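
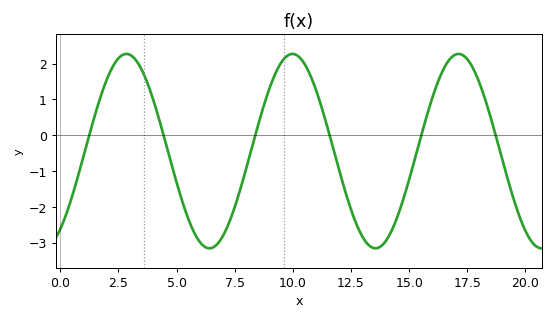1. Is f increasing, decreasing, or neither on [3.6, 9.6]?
neither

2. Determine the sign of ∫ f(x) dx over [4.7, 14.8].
negative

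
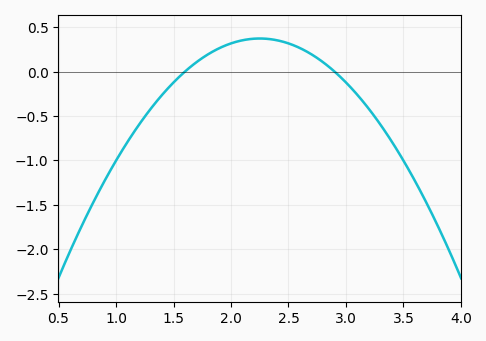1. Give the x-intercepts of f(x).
1.6, 2.9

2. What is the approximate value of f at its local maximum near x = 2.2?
0.372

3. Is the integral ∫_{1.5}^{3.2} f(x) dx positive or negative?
positive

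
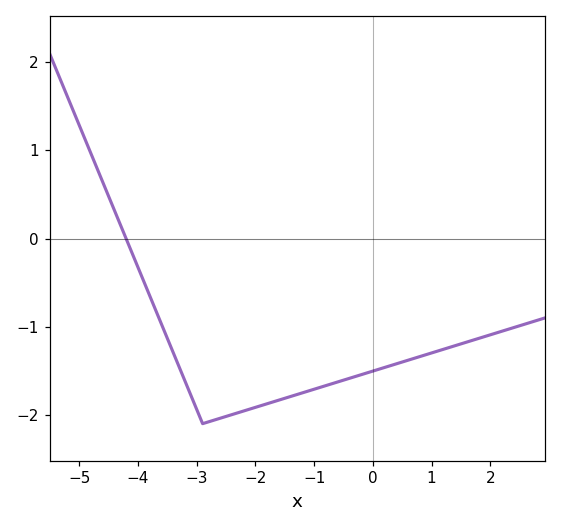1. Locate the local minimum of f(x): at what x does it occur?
-2.9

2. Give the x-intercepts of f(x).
-4.2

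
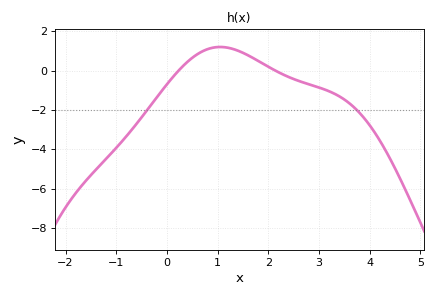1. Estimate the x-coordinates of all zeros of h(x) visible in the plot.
0.231, 2.13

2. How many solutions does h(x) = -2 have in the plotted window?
2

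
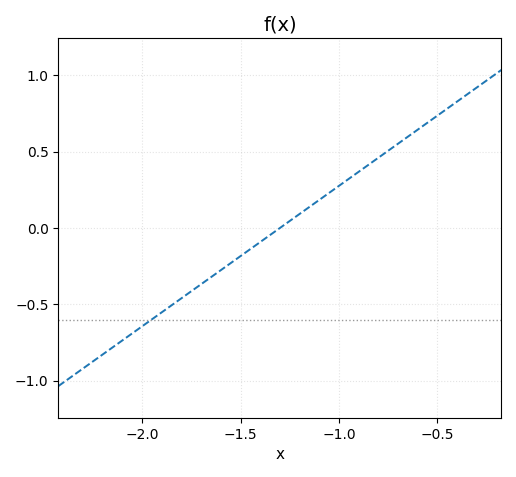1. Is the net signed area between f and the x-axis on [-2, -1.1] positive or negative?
negative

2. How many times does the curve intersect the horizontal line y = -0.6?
1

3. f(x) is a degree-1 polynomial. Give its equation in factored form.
y = 0.92(x + 1.3)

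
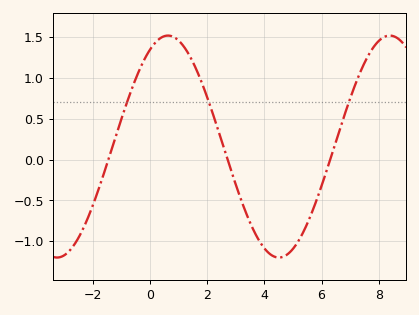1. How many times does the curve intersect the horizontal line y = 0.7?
3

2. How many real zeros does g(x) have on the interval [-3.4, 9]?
3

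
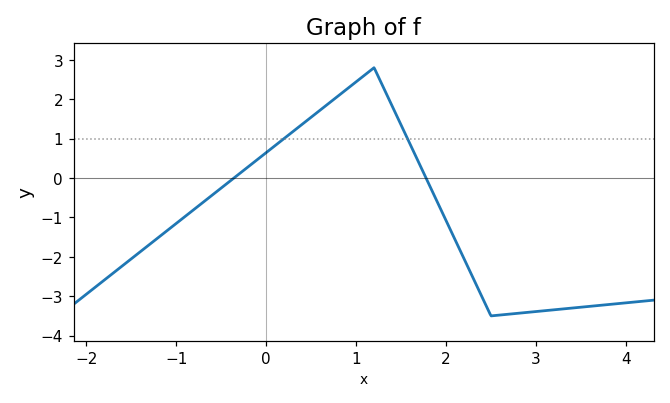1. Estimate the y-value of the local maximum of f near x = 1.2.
2.8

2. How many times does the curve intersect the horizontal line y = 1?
2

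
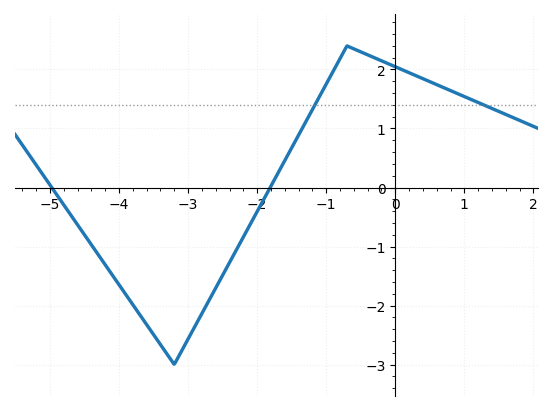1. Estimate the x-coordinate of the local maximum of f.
-0.698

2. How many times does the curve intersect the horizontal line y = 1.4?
2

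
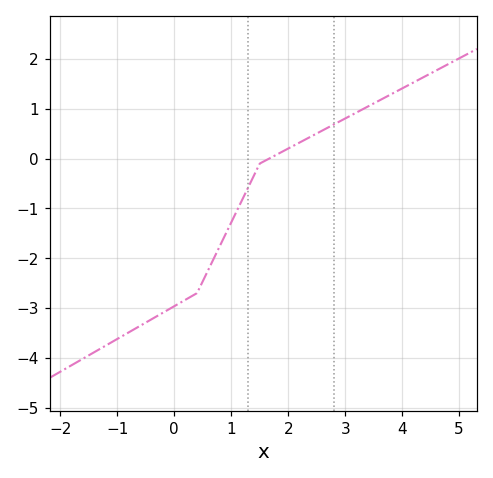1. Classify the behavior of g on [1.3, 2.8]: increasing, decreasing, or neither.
increasing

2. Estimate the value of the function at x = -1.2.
-3.75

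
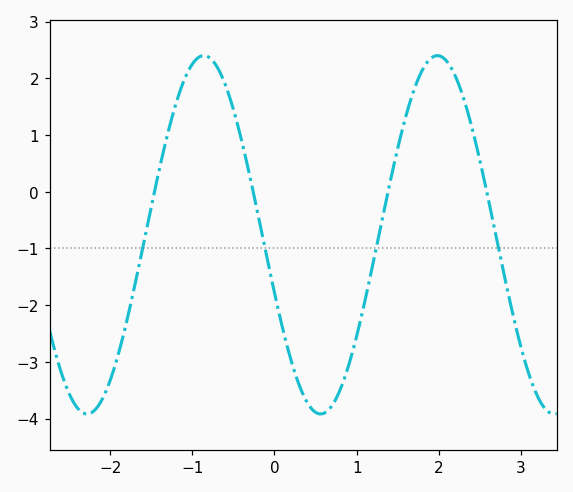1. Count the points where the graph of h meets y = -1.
4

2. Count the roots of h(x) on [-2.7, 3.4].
4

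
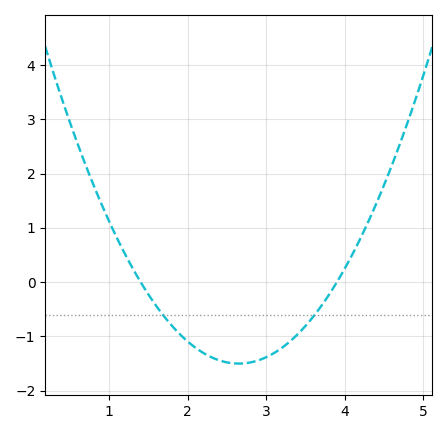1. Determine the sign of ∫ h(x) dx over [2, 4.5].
negative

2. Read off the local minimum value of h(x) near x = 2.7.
-1.5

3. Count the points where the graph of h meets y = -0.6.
2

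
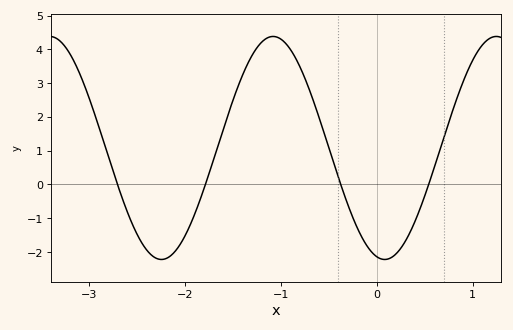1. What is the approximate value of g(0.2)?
-2.05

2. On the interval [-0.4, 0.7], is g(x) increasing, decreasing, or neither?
neither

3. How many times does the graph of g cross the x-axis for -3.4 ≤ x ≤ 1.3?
4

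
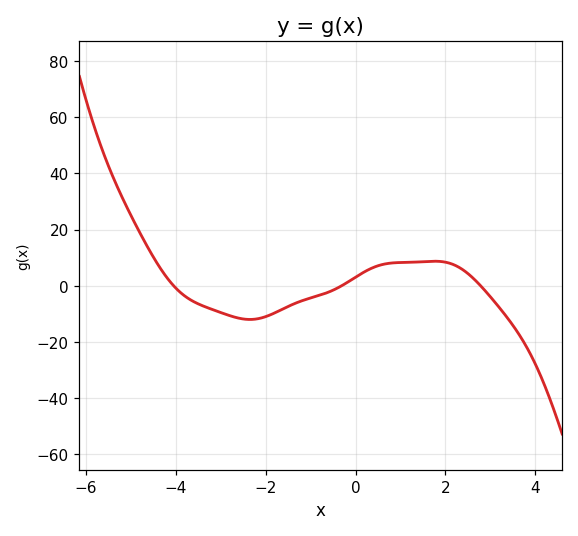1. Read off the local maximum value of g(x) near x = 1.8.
8.73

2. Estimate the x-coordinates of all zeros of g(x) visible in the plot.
-4.05, -0.309, 2.78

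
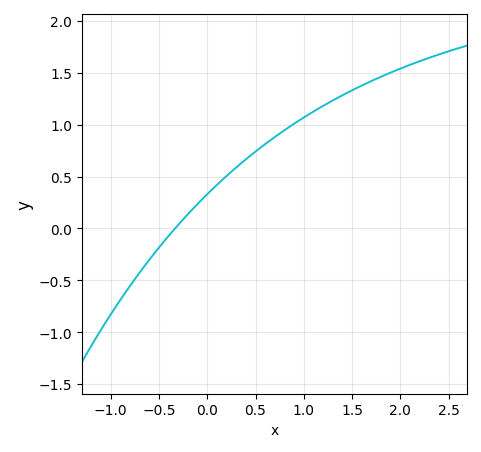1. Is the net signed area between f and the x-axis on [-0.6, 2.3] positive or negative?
positive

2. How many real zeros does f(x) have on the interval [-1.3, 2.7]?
1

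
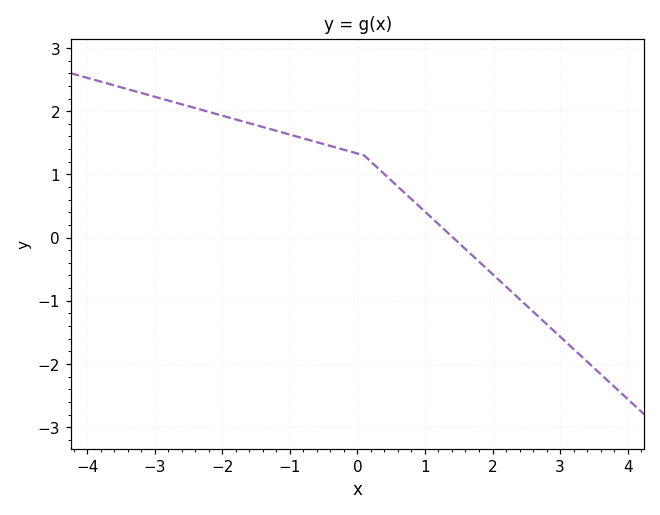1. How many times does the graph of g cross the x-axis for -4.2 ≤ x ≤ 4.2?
1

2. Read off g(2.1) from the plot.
-0.677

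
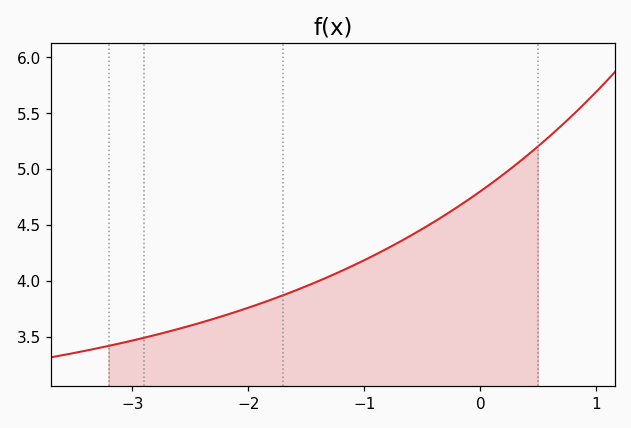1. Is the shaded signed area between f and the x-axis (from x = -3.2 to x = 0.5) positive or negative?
positive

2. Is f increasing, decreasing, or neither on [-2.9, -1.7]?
increasing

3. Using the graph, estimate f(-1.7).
3.85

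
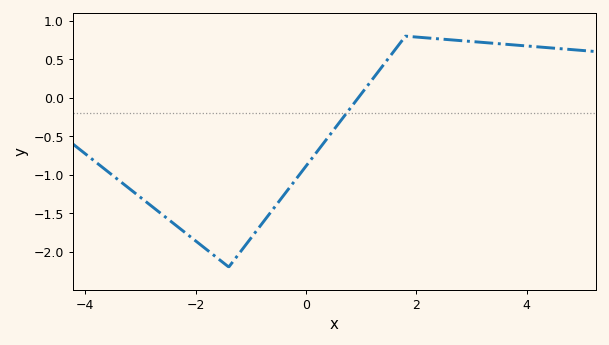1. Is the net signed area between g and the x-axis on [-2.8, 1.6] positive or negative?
negative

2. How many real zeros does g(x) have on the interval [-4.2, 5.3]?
1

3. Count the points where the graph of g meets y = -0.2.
1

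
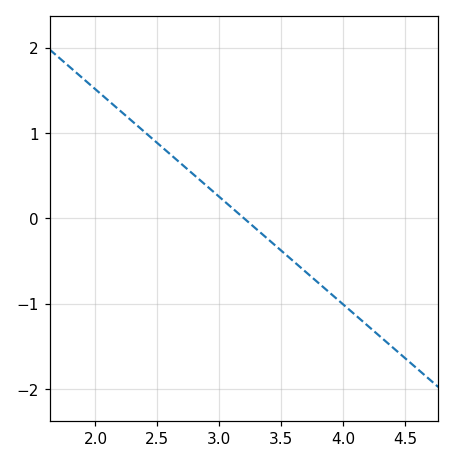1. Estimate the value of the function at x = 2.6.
0.756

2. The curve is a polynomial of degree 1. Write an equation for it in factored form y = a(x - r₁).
y = -1.26(x - 3.2)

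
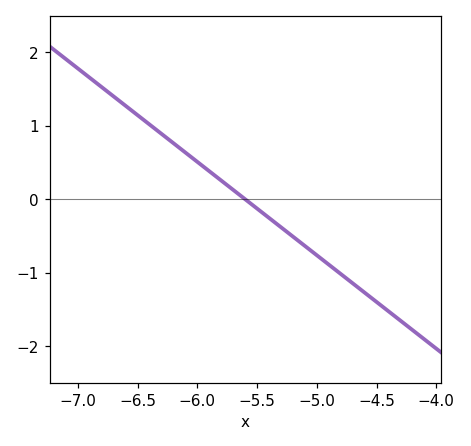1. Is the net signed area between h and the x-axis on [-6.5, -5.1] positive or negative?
positive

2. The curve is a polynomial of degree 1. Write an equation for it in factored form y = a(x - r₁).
y = -1.27(x + 5.6)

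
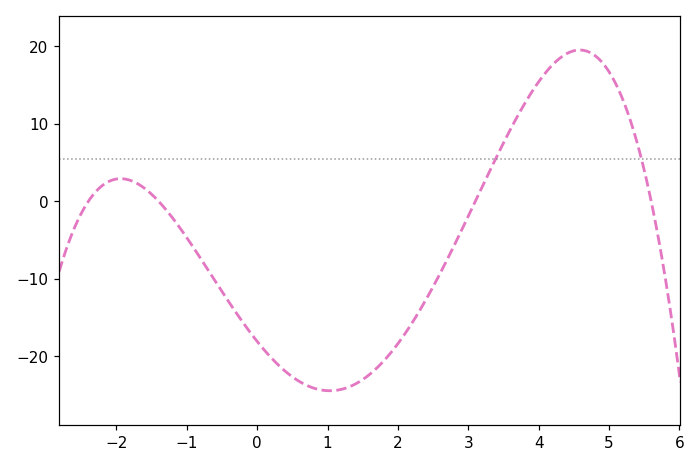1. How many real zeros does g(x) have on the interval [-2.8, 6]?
4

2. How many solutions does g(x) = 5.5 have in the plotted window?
2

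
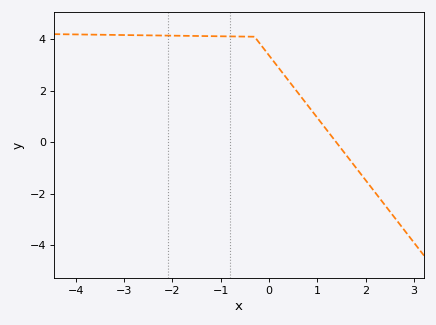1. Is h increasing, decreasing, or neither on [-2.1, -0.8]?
decreasing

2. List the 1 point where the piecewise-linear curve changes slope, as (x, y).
(-0.3, 4.1)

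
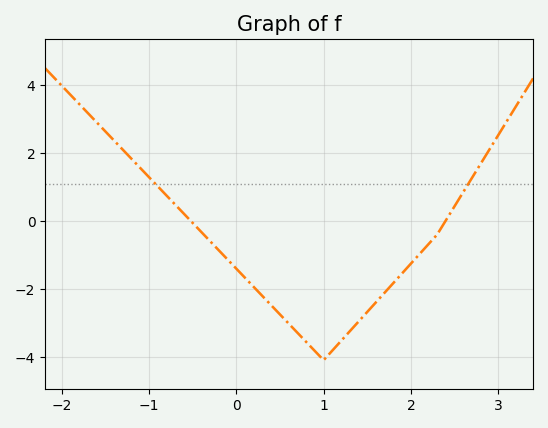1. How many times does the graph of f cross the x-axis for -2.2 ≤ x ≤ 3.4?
2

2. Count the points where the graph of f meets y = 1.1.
2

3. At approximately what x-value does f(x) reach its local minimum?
1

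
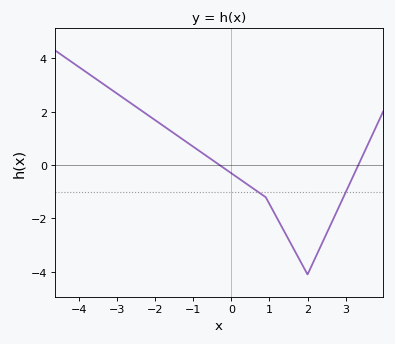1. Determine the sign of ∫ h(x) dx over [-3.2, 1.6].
positive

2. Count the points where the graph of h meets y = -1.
2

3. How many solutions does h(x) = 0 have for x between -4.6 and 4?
2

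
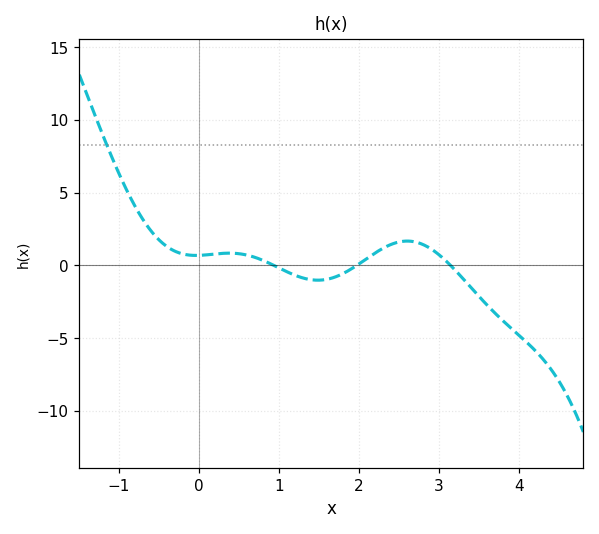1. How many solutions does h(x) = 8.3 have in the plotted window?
1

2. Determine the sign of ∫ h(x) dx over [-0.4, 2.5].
positive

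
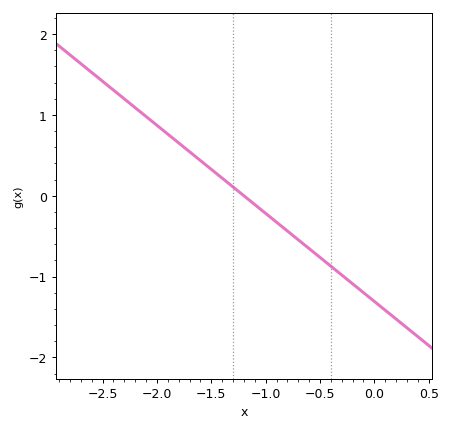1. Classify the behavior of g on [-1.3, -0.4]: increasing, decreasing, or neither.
decreasing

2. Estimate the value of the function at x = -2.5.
1.4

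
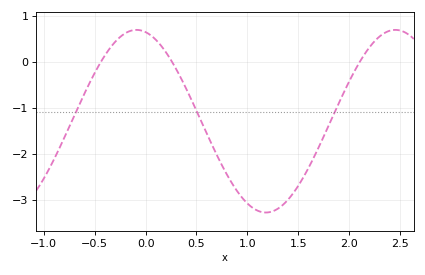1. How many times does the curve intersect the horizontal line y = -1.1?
3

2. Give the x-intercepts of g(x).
-0.44, 0.261, 2.1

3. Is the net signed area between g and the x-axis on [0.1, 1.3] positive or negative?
negative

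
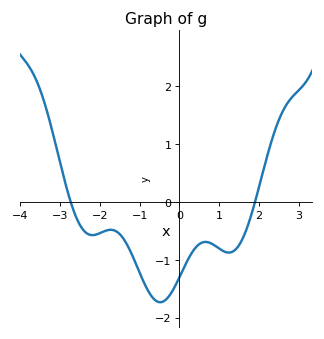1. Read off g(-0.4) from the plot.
-1.72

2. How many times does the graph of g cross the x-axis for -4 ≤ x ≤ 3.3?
2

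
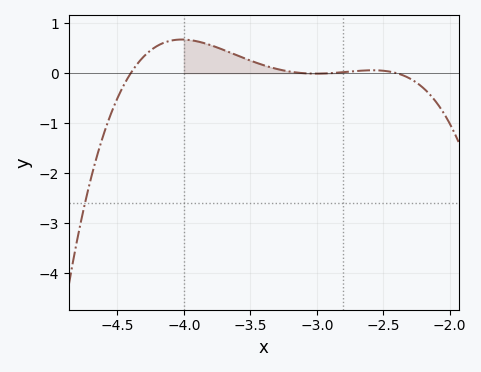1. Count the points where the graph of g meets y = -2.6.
1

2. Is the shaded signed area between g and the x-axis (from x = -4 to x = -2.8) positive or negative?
positive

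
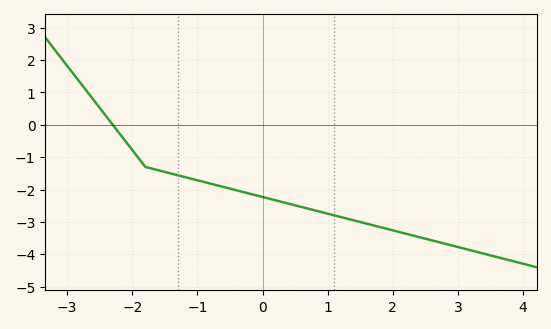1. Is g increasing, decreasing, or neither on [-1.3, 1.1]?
decreasing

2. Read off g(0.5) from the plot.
-2.49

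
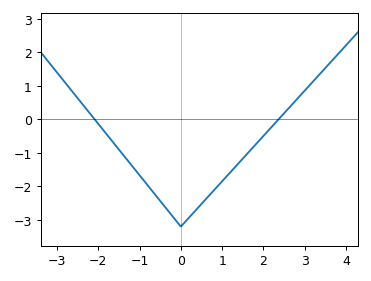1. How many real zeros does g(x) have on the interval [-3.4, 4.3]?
2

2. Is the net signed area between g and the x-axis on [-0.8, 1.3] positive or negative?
negative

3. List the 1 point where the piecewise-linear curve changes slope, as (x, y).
(0, -3.2)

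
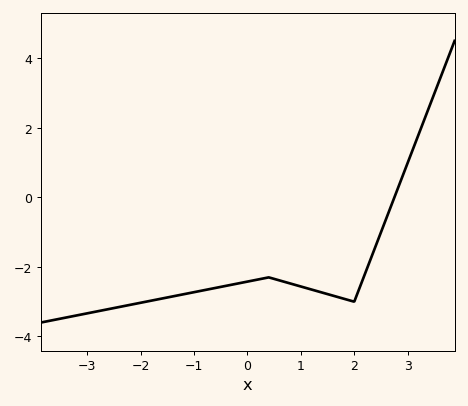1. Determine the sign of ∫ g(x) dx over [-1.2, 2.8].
negative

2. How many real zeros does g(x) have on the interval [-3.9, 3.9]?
1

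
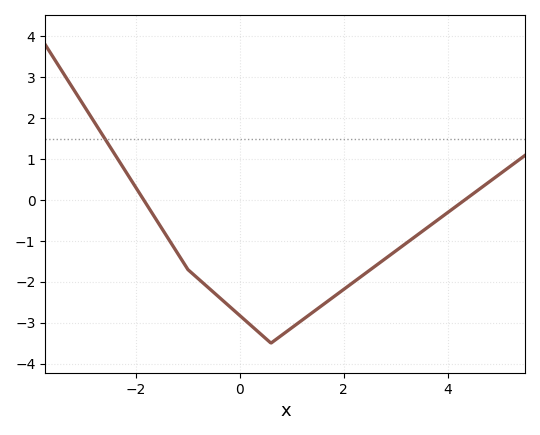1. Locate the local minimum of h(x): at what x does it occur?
0.599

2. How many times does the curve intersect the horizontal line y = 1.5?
1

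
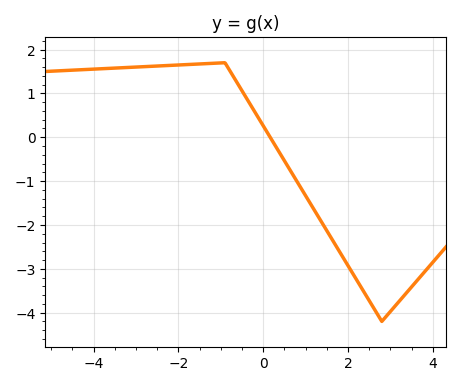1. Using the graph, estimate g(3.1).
-3.9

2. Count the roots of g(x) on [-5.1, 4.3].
1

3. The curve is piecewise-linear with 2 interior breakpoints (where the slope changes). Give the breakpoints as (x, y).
(-0.9, 1.7); (2.8, -4.2)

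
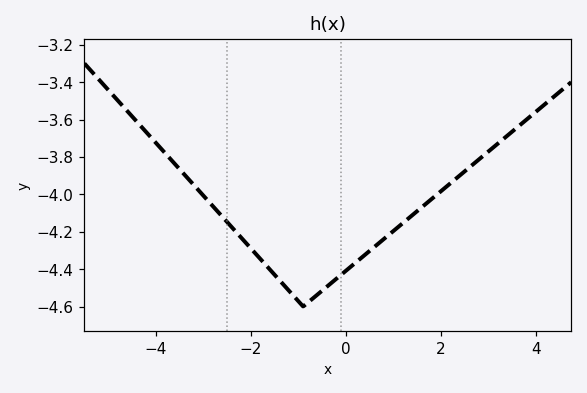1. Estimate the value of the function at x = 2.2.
-3.94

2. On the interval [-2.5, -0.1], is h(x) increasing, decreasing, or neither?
neither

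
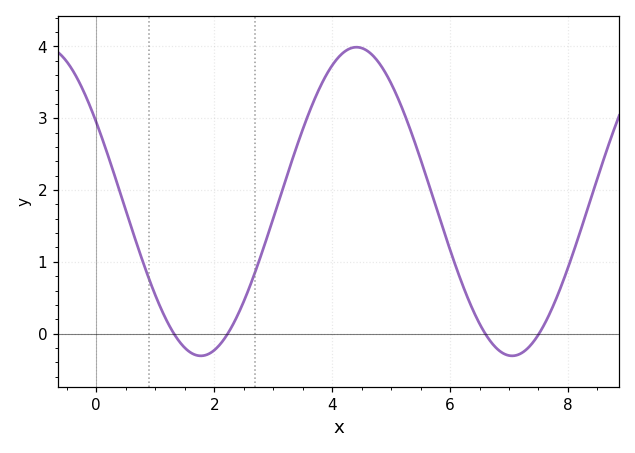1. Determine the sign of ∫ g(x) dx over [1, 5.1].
positive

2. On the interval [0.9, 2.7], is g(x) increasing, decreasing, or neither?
neither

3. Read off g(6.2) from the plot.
0.7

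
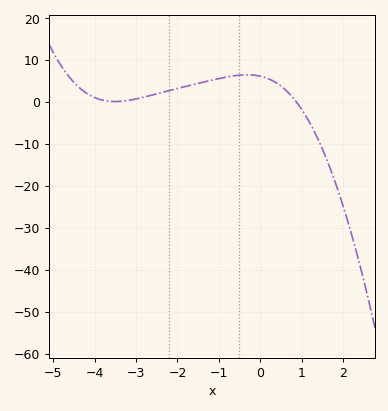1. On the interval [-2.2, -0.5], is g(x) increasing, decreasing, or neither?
increasing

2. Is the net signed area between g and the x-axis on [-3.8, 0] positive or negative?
positive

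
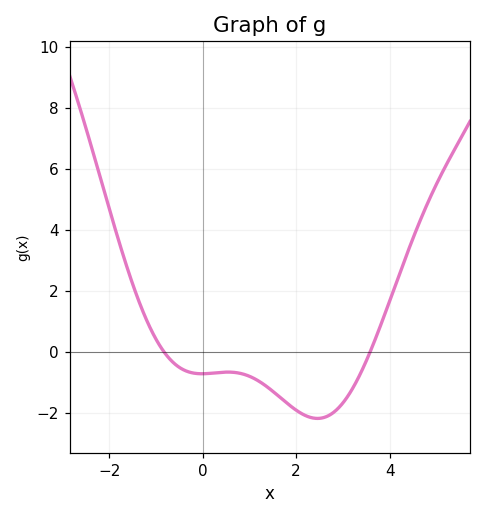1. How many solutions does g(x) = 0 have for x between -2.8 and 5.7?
2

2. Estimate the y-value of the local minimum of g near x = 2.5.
-2.19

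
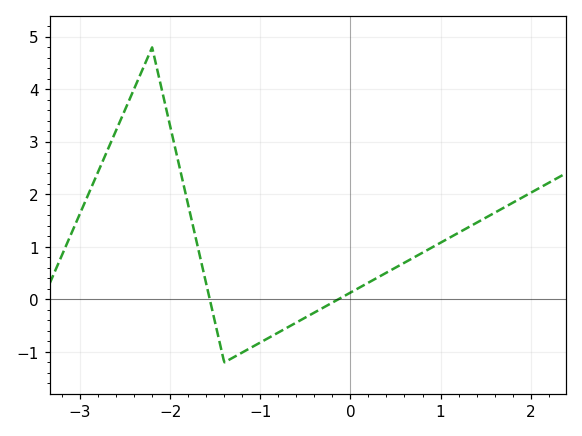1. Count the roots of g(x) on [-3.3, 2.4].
2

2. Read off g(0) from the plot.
0.13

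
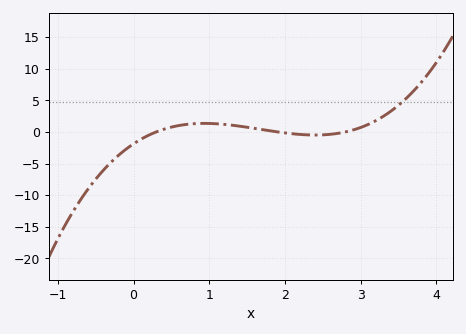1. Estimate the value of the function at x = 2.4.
-0.5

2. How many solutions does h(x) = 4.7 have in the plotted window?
1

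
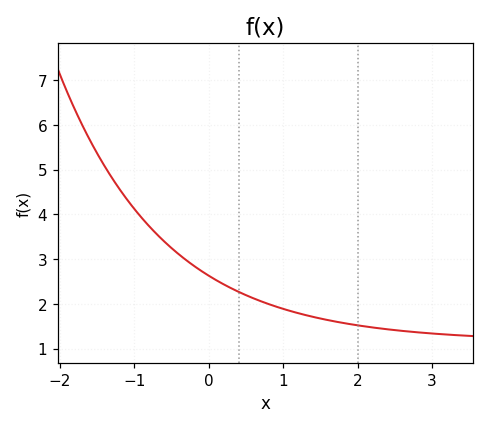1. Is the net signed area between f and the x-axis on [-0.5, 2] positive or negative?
positive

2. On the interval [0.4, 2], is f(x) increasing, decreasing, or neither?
decreasing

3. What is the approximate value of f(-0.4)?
3.11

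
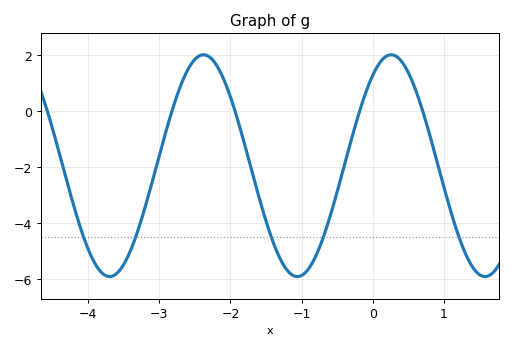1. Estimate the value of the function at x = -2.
0.512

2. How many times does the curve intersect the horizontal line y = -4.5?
5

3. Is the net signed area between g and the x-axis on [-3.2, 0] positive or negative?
negative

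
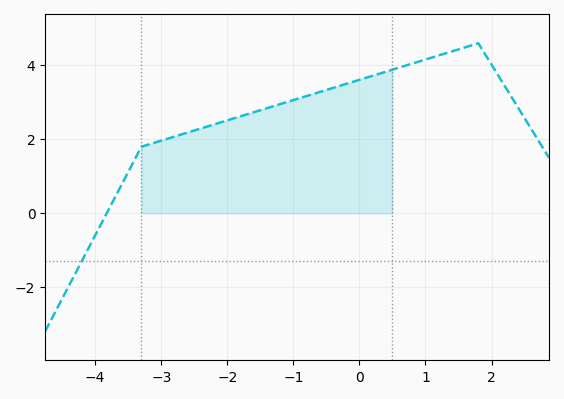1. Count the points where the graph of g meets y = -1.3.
1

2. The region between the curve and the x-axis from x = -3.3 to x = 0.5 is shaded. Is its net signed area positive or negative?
positive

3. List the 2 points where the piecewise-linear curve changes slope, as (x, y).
(-3.3, 1.8); (1.8, 4.6)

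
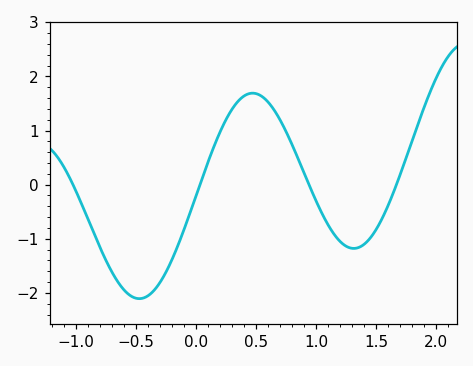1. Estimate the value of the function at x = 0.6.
1.53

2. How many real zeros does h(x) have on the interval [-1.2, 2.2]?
4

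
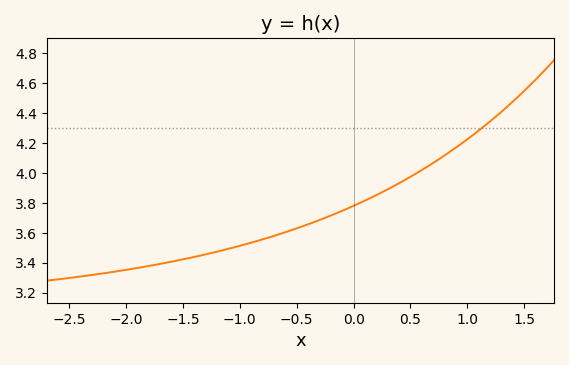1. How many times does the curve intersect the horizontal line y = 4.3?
1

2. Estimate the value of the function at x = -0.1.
3.75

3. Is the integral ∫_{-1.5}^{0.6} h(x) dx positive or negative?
positive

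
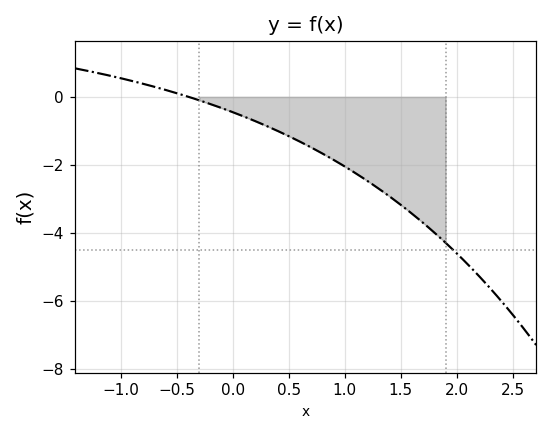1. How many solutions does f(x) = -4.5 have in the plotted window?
1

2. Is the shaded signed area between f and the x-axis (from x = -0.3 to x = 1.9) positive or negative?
negative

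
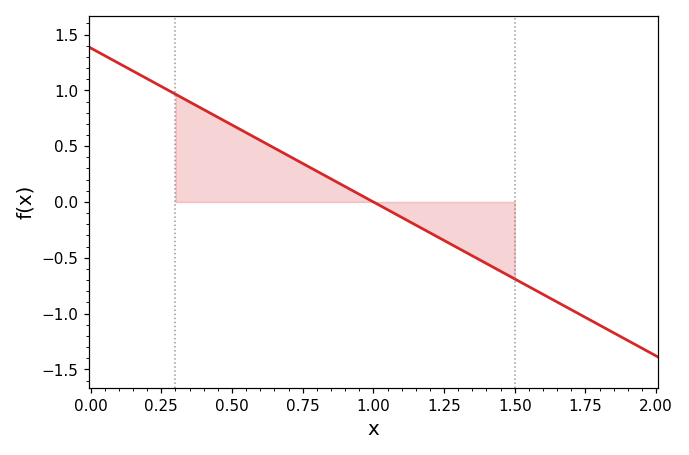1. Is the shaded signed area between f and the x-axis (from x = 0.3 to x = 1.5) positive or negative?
positive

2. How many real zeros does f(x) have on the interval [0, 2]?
1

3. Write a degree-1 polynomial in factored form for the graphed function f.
y = -1.38(x - 1)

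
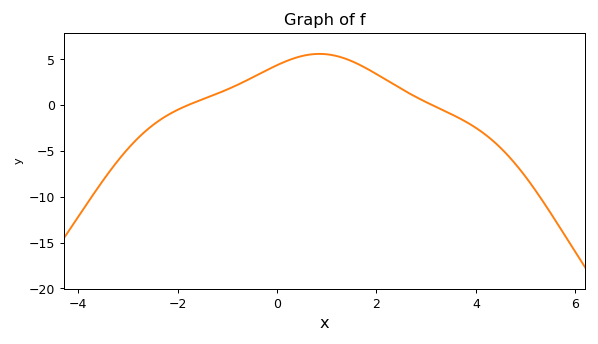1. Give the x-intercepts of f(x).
-1.8, 3.2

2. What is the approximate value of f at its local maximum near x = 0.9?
5.5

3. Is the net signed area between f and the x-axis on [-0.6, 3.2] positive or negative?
positive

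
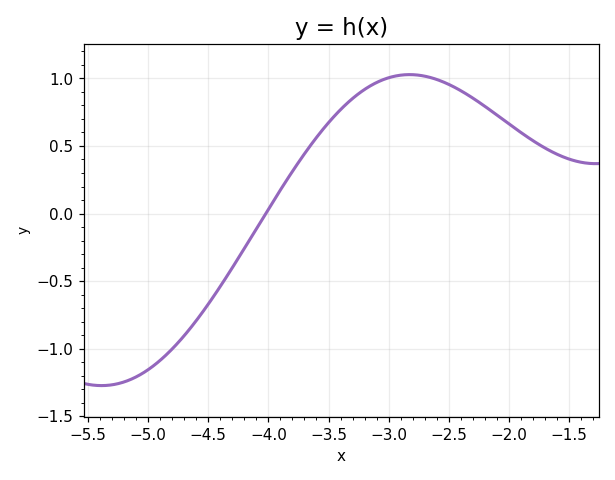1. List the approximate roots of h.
-4.02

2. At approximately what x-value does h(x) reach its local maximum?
-2.83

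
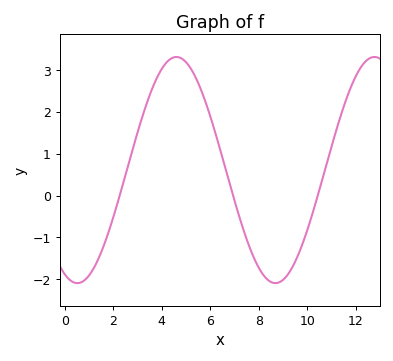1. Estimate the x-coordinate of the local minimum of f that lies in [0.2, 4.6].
0.524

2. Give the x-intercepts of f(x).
2.26, 6.94, 10.4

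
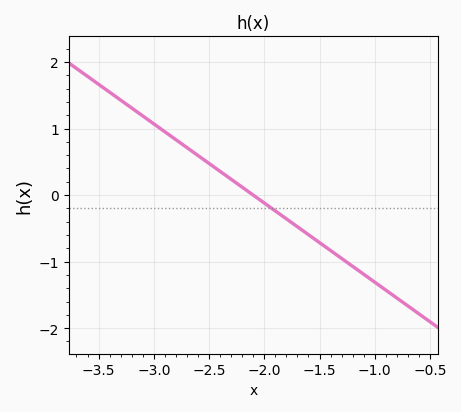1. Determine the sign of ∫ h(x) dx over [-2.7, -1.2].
negative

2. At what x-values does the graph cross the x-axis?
-2.1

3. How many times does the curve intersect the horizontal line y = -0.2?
1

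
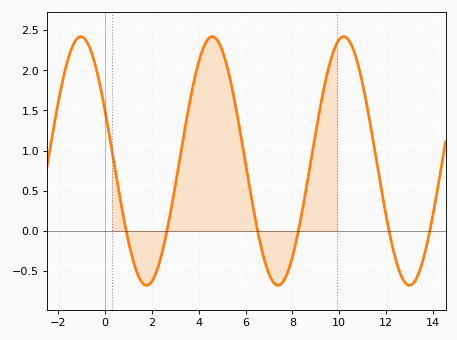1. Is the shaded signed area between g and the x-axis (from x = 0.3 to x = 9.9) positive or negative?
positive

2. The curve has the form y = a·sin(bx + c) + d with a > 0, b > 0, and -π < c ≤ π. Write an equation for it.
y = 1.55sin(1.12x + 2.72) + 0.87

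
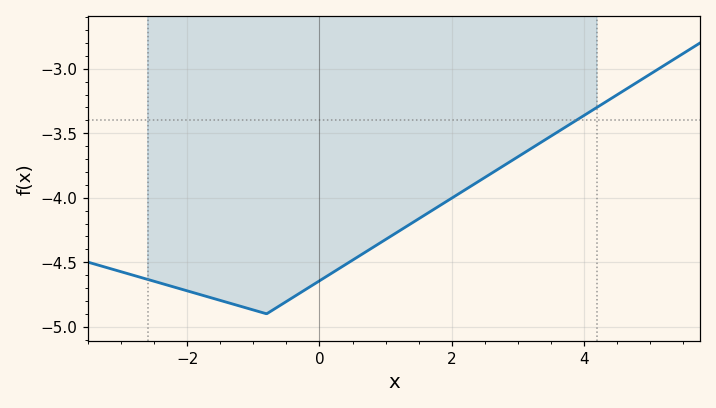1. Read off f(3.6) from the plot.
-3.5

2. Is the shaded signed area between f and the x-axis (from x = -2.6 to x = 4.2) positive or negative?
negative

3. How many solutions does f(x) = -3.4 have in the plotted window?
1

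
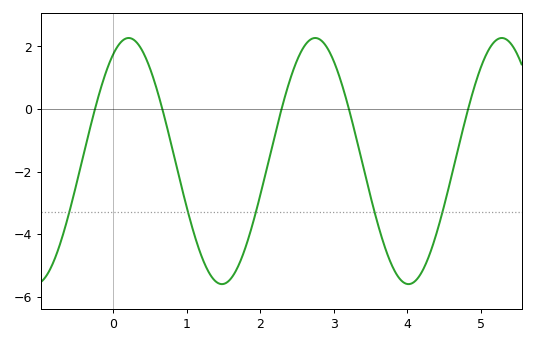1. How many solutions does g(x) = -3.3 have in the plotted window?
5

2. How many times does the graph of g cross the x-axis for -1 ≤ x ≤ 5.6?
5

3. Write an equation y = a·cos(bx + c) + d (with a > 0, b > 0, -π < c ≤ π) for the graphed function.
y = 3.93cos(2.48x - 0.532) - 1.66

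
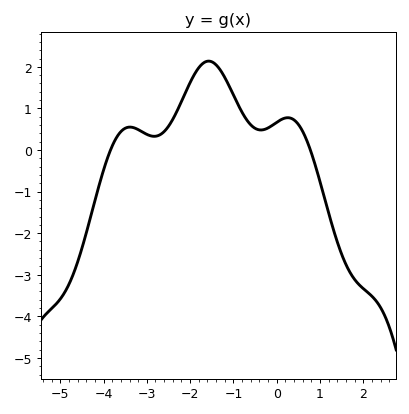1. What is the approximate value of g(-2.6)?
0.4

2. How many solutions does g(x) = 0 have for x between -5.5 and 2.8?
2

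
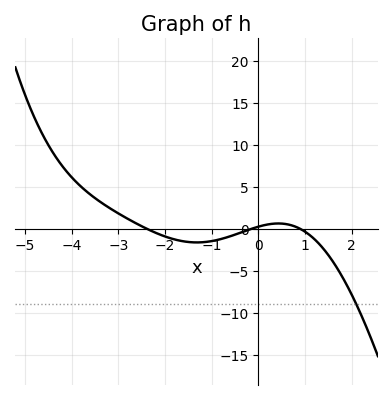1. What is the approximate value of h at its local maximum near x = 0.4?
0.5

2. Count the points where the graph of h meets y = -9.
1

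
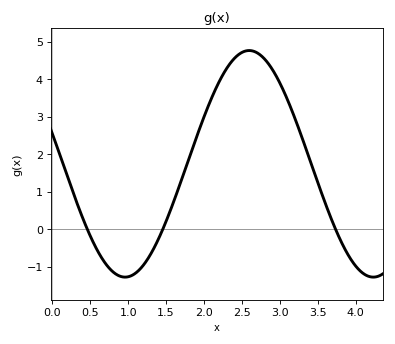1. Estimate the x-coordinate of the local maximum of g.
2.6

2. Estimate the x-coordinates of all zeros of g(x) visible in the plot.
0.5, 1.5, 3.7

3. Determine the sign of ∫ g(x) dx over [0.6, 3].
positive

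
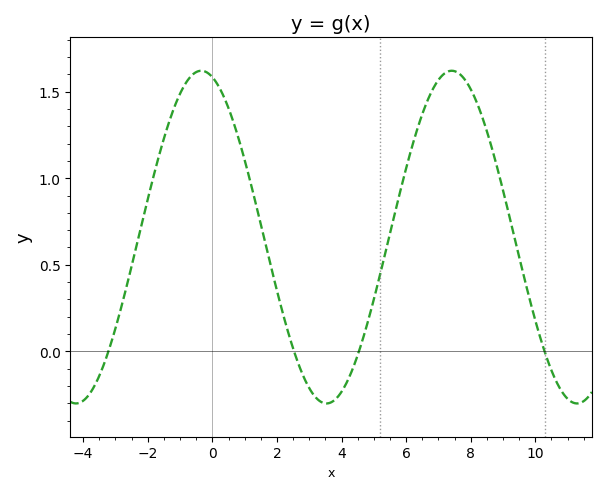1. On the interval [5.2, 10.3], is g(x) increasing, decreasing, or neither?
neither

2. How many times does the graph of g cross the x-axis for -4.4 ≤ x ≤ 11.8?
4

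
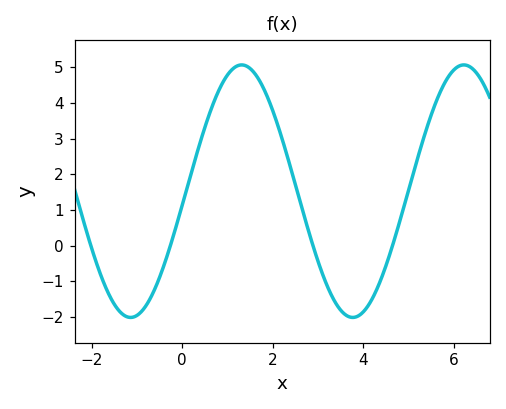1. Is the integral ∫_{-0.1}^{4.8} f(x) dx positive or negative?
positive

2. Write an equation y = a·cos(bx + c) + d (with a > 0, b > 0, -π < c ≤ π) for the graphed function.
y = 3.54cos(1.28x - 1.68) + 1.53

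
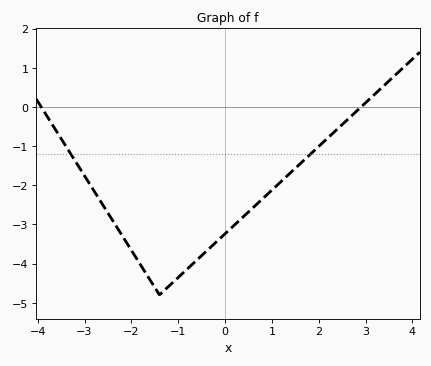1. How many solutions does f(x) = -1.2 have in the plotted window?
2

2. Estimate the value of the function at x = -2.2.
-3.28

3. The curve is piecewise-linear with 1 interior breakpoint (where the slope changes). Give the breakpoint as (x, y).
(-1.4, -4.8)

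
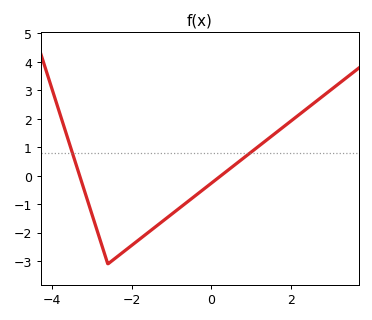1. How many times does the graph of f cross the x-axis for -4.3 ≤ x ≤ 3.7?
2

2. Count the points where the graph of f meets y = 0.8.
2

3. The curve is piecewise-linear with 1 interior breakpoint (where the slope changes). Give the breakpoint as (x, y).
(-2.6, -3.1)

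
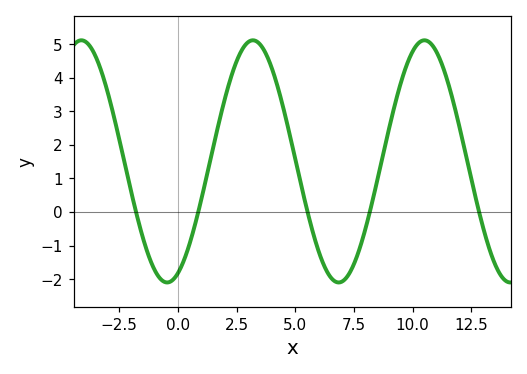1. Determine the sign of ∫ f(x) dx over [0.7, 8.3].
positive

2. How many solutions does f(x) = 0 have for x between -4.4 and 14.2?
5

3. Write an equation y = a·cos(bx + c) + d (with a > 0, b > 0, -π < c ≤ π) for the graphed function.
y = 3.61cos(0.86x - 2.75) + 1.51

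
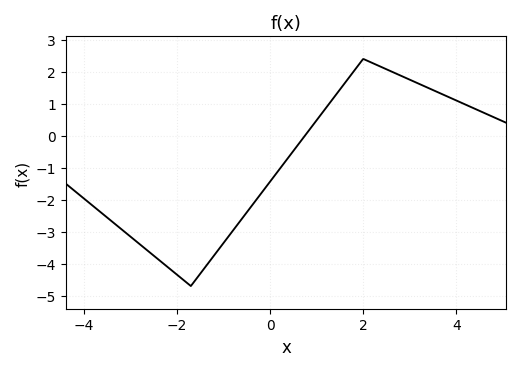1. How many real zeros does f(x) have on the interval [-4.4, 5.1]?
1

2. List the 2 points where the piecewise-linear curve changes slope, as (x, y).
(-1.7, -4.7); (2, 2.4)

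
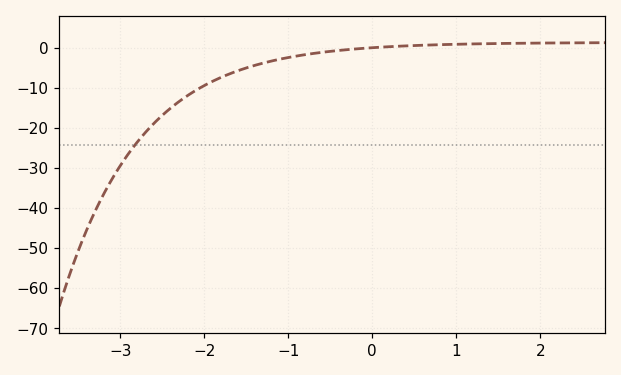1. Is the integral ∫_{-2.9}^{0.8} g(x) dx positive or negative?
negative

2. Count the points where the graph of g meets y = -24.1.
1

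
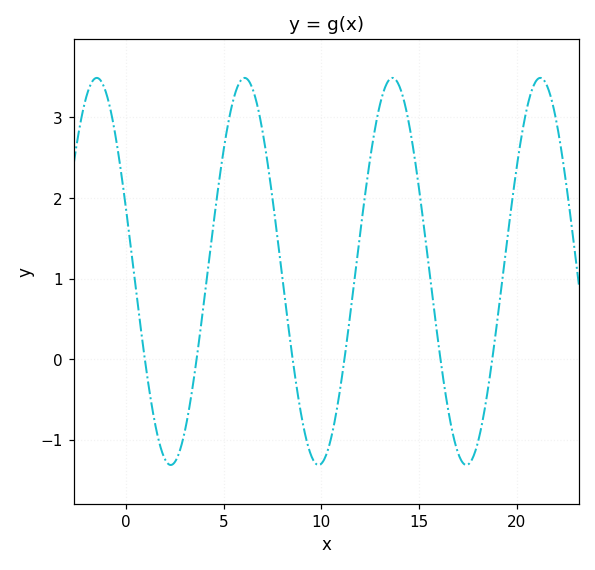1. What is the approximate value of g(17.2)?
-1.27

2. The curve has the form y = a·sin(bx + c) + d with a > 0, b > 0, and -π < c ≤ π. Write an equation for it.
y = 2.4sin(0.83x + 2.81) + 1.09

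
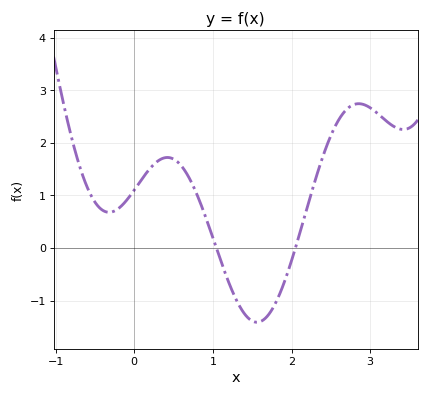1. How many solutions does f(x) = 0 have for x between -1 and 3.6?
2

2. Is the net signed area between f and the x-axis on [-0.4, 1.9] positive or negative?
positive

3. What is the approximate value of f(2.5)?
2.13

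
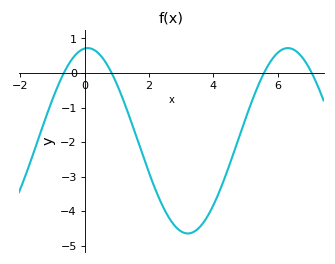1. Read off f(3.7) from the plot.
-4.3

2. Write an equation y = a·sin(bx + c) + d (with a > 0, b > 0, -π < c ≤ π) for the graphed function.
y = 2.68sin(1x + 1.5) - 1.96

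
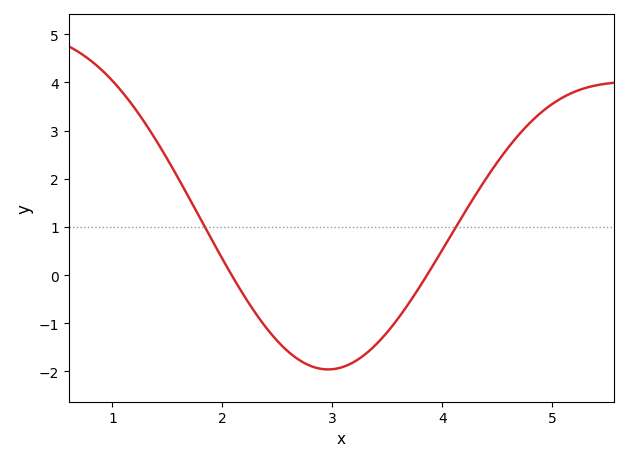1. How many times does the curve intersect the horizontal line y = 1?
2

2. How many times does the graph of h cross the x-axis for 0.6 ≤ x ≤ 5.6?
2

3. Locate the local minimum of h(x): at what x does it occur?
3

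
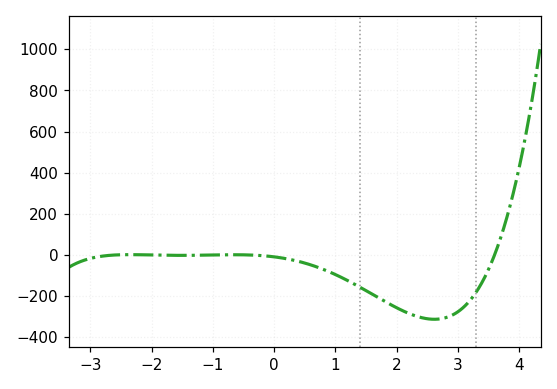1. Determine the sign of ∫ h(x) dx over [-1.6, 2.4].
negative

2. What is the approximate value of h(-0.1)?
-5.74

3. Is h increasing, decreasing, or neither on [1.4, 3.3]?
neither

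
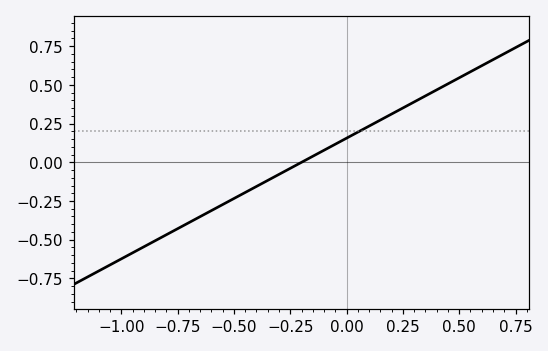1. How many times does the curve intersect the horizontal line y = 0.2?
1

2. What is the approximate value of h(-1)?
-0.624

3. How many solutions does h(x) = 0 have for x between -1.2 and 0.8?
1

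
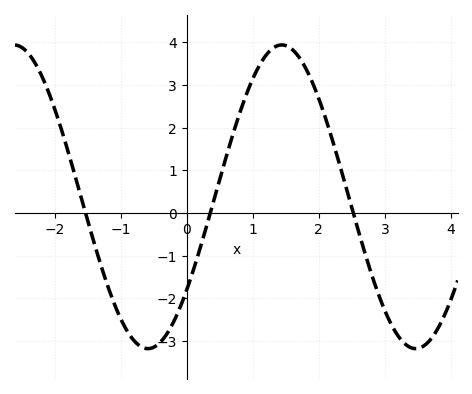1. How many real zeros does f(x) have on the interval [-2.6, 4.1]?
3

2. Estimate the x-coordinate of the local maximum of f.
1.44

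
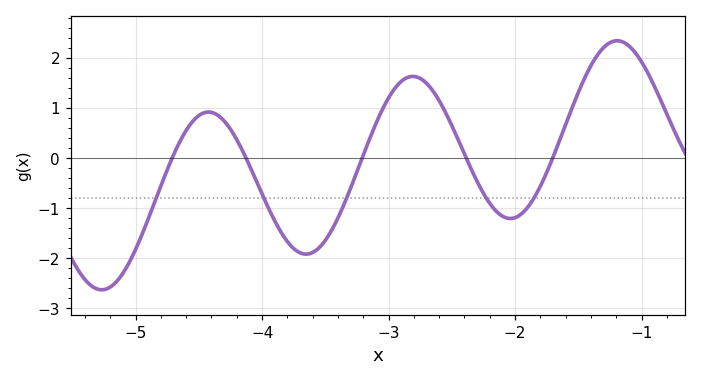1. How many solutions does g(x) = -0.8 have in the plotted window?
5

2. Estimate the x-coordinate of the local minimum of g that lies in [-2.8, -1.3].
-2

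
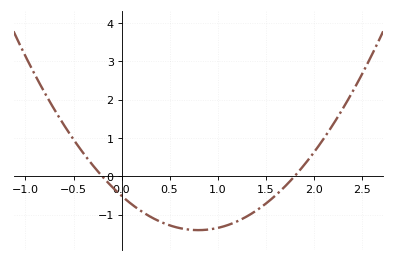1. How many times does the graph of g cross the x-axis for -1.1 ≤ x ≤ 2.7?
2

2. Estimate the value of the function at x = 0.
-0.504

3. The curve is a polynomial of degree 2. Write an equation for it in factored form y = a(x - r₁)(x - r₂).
y = 1.4(x + 0.2)(x - 1.8)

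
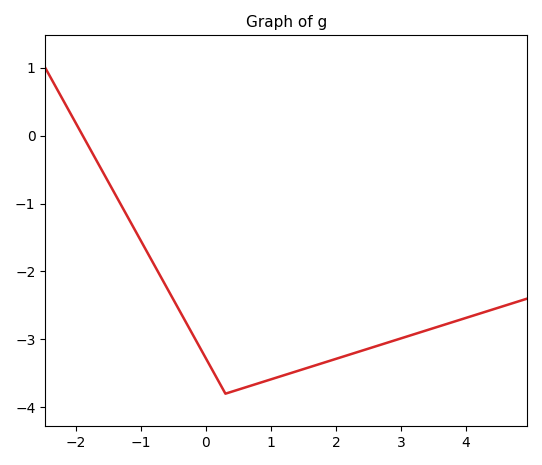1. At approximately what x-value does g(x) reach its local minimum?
0.3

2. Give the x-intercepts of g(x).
-1.89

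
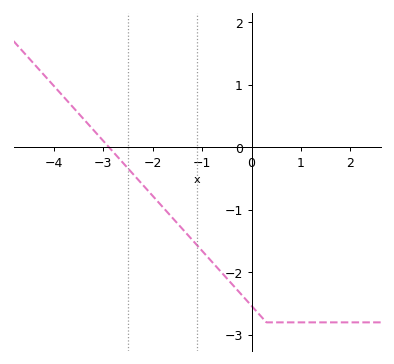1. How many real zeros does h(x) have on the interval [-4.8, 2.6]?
1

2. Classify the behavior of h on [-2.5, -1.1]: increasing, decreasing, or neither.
decreasing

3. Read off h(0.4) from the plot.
-2.8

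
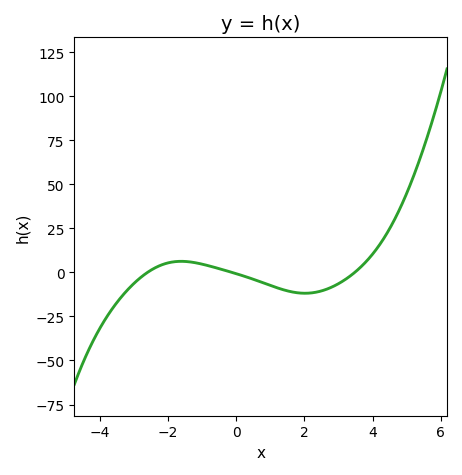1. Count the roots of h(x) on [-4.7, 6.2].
3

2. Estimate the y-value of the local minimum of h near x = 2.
-11.8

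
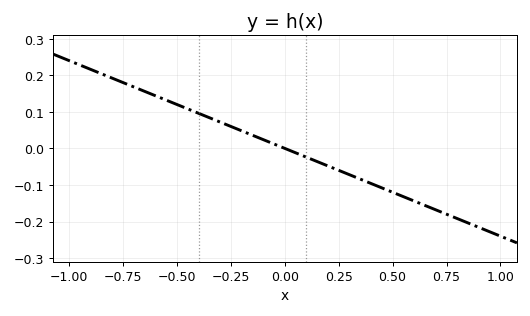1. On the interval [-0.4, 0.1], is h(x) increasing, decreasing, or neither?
decreasing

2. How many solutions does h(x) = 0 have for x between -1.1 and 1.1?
1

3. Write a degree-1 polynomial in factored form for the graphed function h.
y = -0.24(x - 0)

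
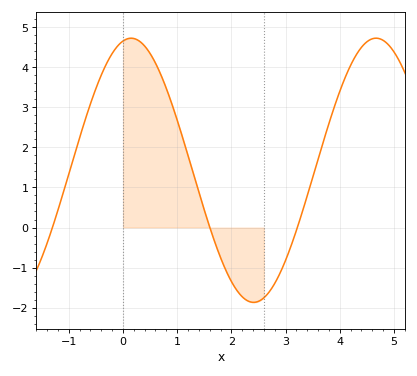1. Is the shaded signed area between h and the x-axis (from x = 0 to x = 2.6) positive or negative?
positive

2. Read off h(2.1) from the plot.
-1.6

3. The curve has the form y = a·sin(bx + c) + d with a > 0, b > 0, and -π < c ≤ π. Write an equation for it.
y = 3.3sin(1.4x + 1.4) + 1.43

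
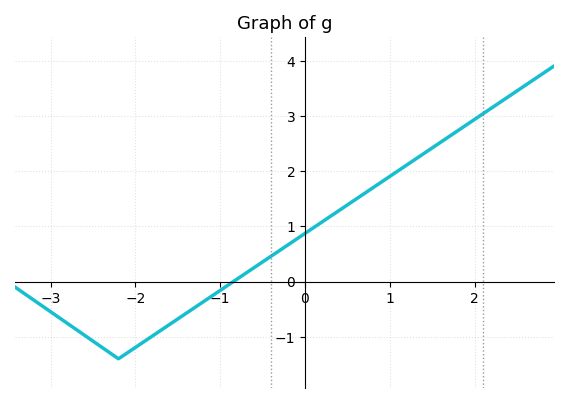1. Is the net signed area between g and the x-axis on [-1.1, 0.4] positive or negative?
positive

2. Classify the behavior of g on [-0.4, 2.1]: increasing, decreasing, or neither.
increasing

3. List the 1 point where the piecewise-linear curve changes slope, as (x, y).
(-2.2, -1.4)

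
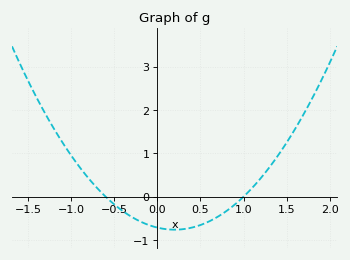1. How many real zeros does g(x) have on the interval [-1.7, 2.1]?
2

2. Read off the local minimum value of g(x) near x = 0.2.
-0.8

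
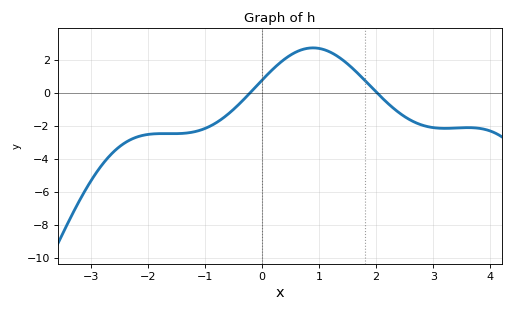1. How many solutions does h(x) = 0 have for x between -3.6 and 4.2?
2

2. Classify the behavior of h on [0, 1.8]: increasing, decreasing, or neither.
neither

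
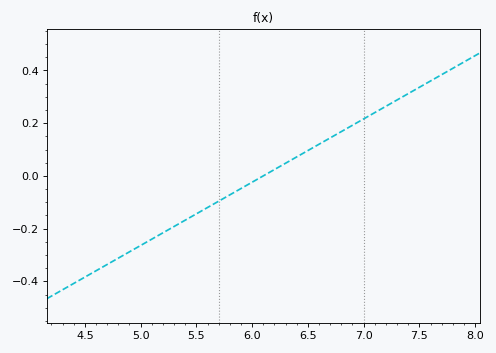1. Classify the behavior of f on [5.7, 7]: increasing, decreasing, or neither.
increasing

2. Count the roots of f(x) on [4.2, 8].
1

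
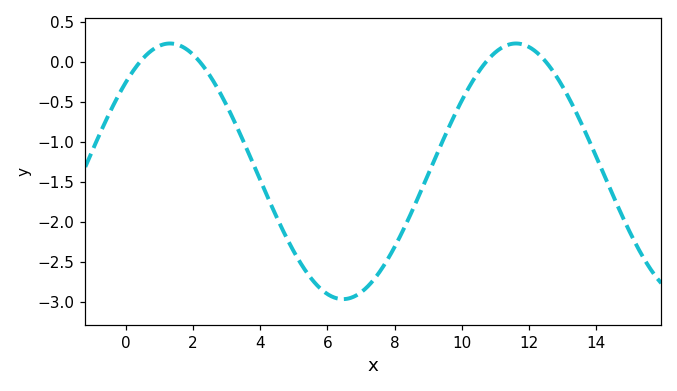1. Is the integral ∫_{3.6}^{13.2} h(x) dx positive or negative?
negative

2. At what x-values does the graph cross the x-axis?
0.422, 2.2, 10.7, 12.5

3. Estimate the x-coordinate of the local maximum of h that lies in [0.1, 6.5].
1.31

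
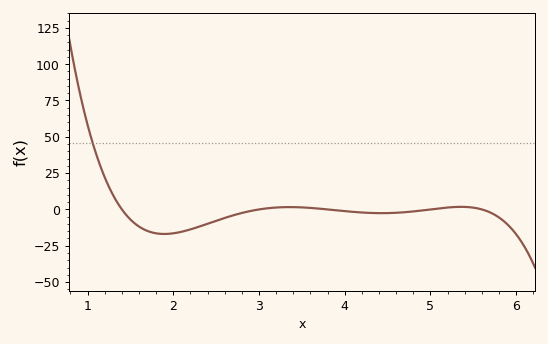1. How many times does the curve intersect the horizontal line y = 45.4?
1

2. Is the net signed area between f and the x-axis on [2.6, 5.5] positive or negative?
negative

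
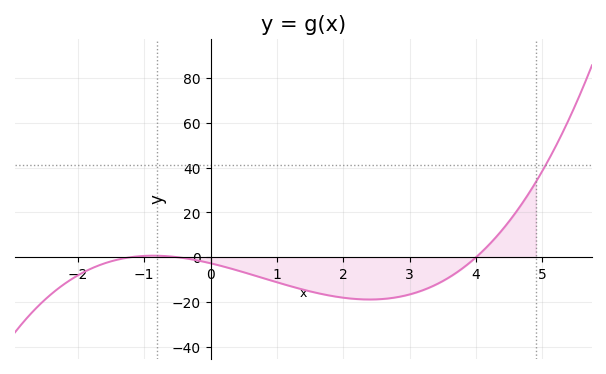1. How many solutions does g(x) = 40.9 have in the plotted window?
1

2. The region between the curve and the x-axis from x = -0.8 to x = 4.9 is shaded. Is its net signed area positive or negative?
negative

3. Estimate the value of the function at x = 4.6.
20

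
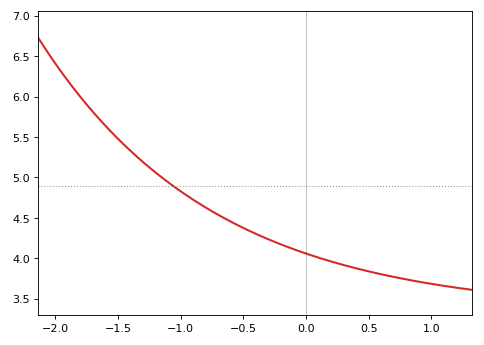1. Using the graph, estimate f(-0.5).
4.4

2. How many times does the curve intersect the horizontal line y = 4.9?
1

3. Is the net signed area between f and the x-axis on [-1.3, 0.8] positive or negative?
positive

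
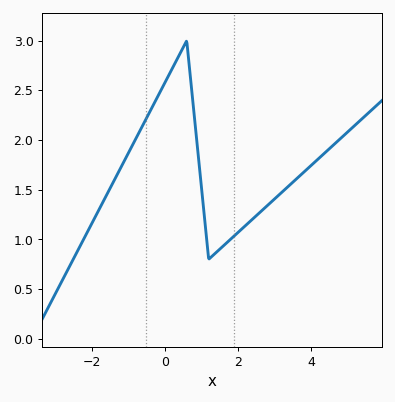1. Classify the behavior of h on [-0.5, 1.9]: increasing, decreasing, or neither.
neither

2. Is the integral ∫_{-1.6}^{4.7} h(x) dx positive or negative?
positive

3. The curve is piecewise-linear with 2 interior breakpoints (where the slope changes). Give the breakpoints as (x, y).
(0.6, 3); (1.2, 0.8)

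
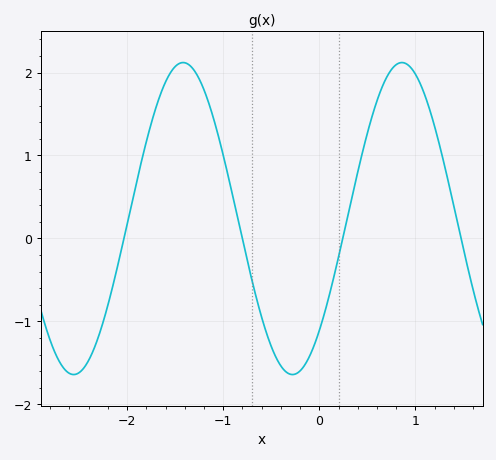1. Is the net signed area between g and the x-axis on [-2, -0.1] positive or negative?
positive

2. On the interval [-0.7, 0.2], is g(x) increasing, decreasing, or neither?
neither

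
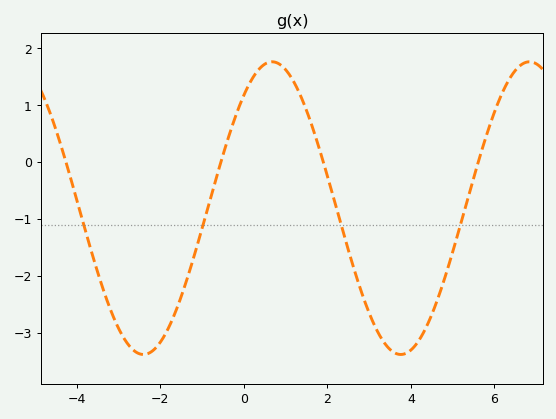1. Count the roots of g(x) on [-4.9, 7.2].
4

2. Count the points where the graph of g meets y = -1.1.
4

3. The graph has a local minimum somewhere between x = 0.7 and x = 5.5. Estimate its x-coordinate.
3.8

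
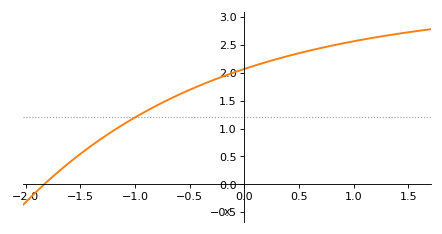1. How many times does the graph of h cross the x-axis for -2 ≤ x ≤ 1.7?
1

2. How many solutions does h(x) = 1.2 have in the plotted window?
1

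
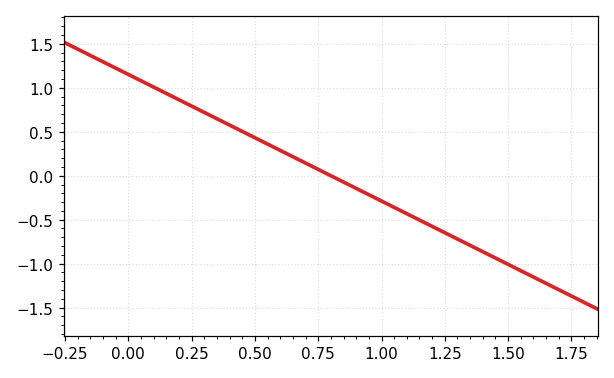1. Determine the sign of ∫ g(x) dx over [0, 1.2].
positive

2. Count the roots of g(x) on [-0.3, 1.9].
1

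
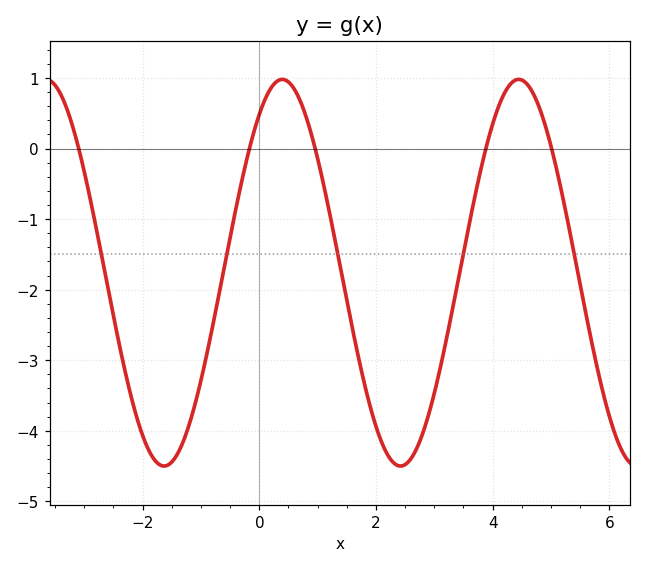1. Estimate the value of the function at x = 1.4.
-1.7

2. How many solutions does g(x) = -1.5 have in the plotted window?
5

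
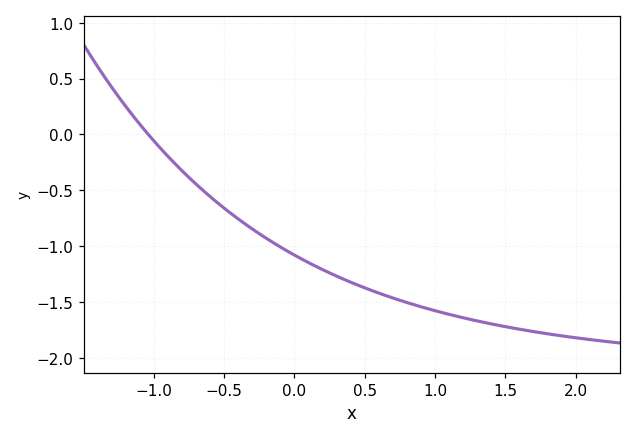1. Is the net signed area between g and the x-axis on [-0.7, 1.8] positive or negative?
negative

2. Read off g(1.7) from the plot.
-1.75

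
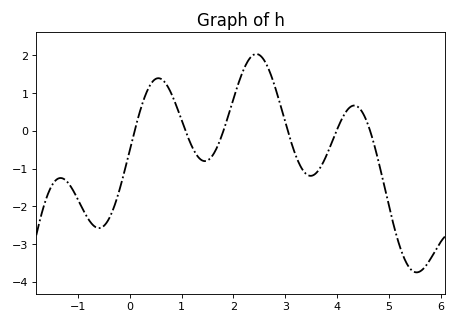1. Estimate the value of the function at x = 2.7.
1.6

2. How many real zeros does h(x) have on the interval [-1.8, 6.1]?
6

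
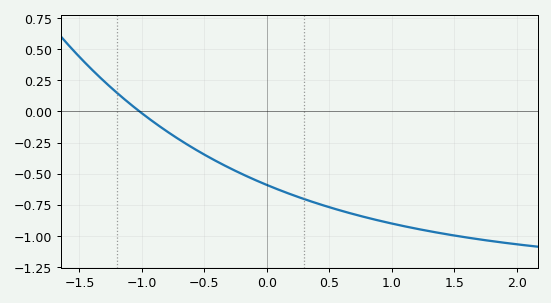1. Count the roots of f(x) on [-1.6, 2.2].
1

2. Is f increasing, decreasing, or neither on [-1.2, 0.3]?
decreasing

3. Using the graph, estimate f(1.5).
-1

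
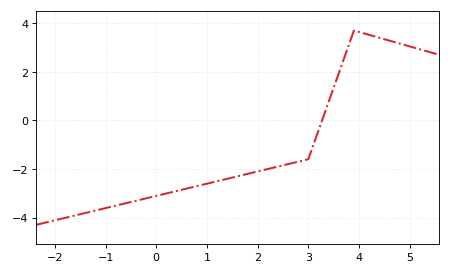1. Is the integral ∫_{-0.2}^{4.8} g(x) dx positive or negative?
negative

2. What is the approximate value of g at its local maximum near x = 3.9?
3.6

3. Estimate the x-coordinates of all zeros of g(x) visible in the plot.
3.2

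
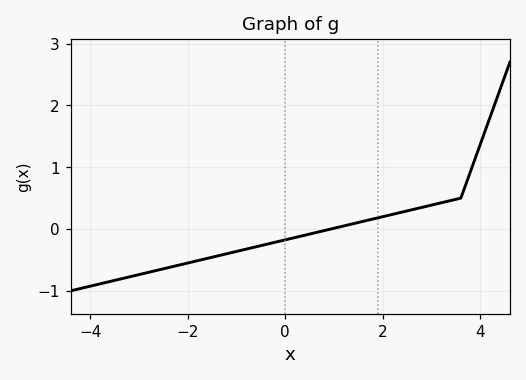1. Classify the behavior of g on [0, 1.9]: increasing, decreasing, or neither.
increasing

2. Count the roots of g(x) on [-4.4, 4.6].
1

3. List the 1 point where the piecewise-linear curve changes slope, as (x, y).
(3.6, 0.5)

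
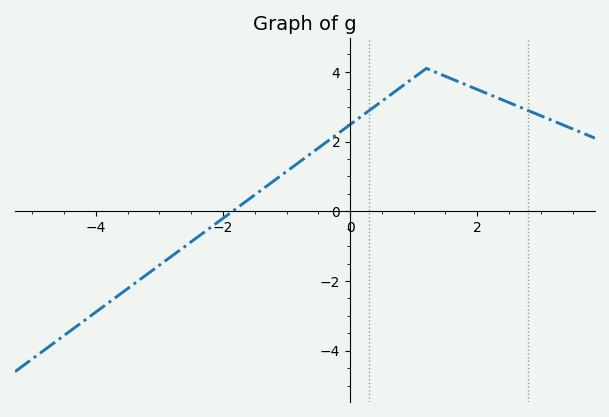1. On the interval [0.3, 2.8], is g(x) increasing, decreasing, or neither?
neither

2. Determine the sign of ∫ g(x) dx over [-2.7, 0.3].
positive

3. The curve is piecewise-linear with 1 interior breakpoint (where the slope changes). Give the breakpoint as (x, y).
(1.2, 4.1)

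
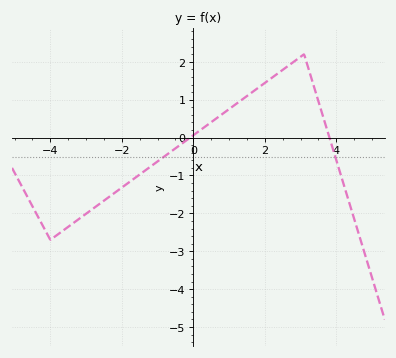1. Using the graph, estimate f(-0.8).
-0.492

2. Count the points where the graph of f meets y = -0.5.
2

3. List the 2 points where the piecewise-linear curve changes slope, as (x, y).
(-4, -2.7); (3.1, 2.2)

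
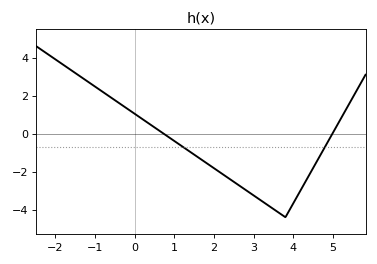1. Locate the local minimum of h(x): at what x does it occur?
3.8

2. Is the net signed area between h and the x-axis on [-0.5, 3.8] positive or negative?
negative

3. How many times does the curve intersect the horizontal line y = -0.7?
2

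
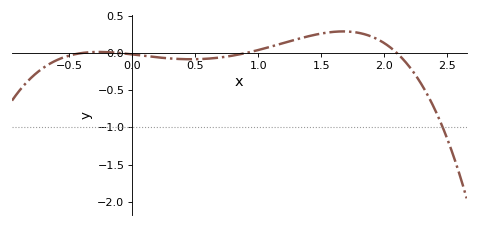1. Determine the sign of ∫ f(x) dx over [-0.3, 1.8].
positive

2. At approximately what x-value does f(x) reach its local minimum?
0.45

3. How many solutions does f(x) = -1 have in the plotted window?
1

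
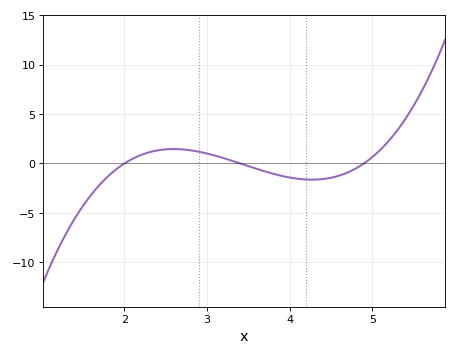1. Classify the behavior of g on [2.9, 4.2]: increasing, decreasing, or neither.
decreasing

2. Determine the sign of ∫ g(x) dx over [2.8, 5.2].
negative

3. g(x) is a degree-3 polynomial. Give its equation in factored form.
y = 1.32(x - 2)(x - 3.4)(x - 4.9)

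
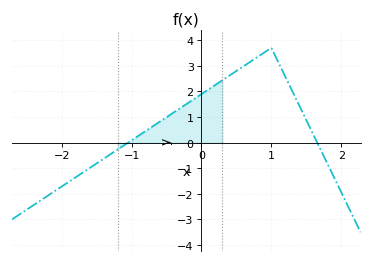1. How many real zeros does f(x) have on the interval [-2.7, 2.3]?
2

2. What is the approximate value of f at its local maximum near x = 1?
3.7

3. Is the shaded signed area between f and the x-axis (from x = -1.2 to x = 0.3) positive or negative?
positive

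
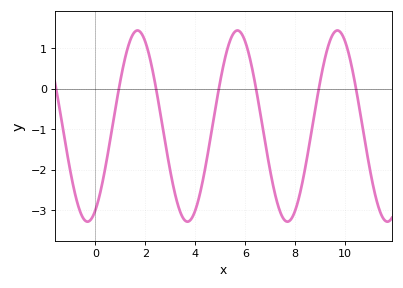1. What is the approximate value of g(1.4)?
1.2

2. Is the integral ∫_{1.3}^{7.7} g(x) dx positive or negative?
negative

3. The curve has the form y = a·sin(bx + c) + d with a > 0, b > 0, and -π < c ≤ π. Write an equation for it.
y = 2.36sin(1.6x - 1.1) - 0.92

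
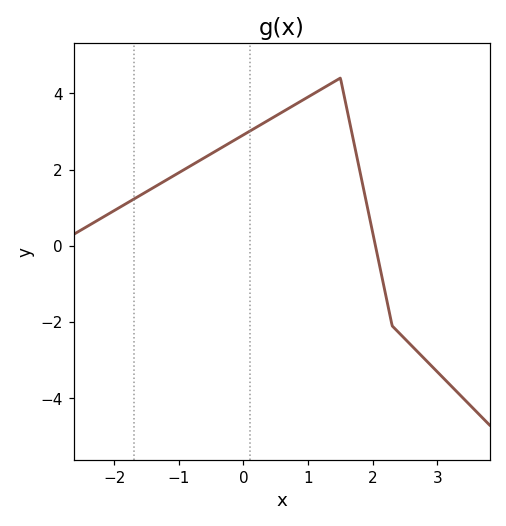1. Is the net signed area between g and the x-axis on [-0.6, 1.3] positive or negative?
positive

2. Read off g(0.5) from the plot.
3.41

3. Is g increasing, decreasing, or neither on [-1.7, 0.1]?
increasing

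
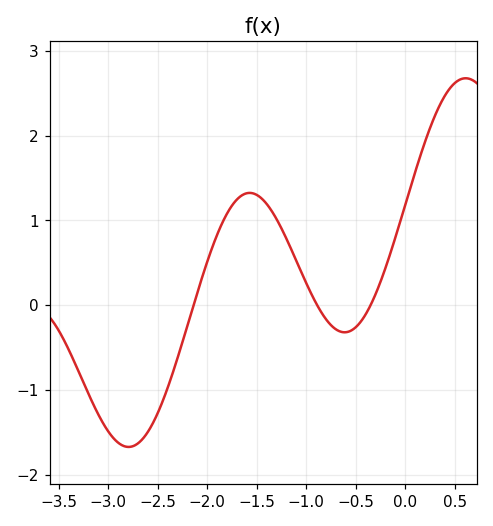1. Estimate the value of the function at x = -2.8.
-1.7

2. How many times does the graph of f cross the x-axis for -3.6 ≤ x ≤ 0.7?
3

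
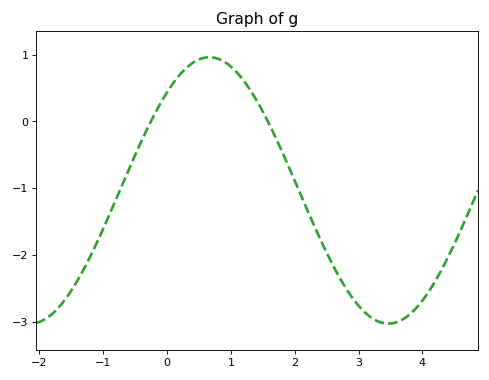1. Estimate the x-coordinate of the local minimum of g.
3.5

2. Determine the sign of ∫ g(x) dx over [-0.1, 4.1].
negative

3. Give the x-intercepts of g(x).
-0.3, 1.6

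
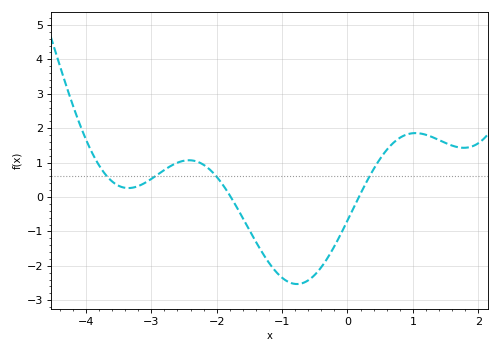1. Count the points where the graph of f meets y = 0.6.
4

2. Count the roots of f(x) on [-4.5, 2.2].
2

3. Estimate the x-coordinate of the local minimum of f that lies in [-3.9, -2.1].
-3.35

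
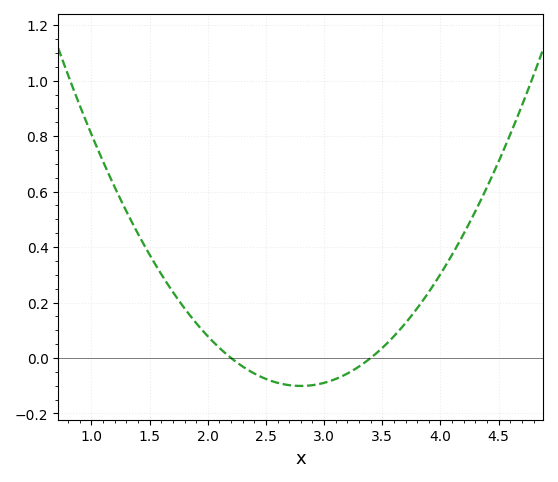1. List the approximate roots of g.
2.2, 3.4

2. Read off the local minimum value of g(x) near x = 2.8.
-0.1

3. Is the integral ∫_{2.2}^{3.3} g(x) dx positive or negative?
negative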